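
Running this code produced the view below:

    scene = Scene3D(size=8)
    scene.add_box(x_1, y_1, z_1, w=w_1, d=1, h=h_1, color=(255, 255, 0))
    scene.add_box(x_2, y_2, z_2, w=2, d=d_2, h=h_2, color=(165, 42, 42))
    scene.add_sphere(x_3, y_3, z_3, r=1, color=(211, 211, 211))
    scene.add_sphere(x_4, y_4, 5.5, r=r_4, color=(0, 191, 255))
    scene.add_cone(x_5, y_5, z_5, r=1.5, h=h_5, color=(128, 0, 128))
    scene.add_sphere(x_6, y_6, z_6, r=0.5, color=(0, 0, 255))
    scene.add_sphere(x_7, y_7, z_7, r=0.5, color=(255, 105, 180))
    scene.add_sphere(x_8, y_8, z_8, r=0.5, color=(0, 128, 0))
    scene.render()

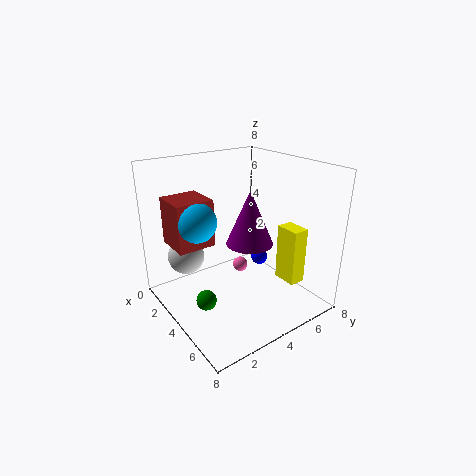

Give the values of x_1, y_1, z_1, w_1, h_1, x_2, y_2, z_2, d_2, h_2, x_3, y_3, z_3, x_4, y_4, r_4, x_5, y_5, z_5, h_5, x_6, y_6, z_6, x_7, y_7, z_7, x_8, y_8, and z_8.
x_1 = 4; y_1 = 7; z_1 = 0.5; w_1 = 1.5; h_1 = 3.5; x_2 = 2; y_2 = 0.5; z_2 = 4; d_2 = 2; h_2 = 2.5; x_3 = 2.5; y_3 = 1.5; z_3 = 3; x_4 = 4; y_4 = 1.5; r_4 = 1; x_5 = 2.5; y_5 = 6; z_5 = 2.5; h_5 = 3.5; x_6 = 3.5; y_6 = 6; z_6 = 2; x_7 = 1.5; y_7 = 6; z_7 = 0.5; x_8 = 5.5; y_8 = 1; z_8 = 2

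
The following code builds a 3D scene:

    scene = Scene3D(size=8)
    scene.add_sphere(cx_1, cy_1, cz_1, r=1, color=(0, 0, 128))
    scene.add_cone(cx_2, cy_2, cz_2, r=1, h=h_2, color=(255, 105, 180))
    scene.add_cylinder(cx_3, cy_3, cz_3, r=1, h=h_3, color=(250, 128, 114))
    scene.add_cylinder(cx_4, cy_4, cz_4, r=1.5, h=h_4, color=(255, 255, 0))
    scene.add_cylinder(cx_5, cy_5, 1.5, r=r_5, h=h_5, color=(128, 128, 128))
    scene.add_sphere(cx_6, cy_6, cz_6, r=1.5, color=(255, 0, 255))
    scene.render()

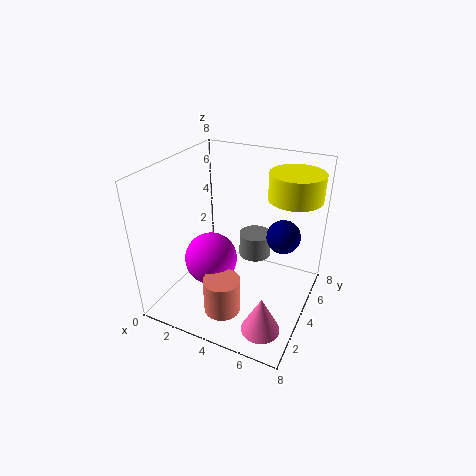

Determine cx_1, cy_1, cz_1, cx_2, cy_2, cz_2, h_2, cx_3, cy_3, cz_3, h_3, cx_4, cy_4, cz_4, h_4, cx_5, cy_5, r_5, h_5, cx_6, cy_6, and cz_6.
cx_1 = 6; cy_1 = 6; cz_1 = 3.5; cx_2 = 6.5; cy_2 = 1.5; cz_2 = 0.5; h_2 = 2; cx_3 = 4; cy_3 = 2; cz_3 = 0.5; h_3 = 2; cx_4 = 6.5; cy_4 = 6; cz_4 = 6; h_4 = 1.5; cx_5 = 4; cy_5 = 6.5; r_5 = 1; h_5 = 1.5; cx_6 = 2.5; cy_6 = 3.5; cz_6 = 2.5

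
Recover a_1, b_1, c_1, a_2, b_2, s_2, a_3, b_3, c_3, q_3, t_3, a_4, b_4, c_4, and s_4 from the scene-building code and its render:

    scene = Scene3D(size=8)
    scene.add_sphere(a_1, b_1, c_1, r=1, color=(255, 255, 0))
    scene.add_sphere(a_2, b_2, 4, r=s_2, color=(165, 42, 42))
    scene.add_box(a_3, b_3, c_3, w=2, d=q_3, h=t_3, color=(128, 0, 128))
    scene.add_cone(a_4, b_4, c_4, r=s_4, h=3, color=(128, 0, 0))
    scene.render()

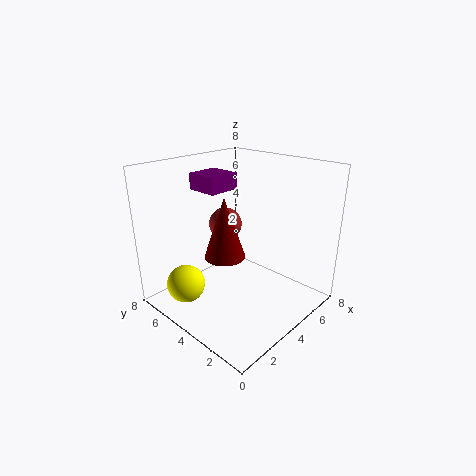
a_1 = 1, b_1 = 5, c_1 = 2, a_2 = 5, b_2 = 6, s_2 = 1, a_3 = 4, b_3 = 6, c_3 = 6, q_3 = 2, t_3 = 1, a_4 = 2, b_4 = 3, c_4 = 4, s_4 = 1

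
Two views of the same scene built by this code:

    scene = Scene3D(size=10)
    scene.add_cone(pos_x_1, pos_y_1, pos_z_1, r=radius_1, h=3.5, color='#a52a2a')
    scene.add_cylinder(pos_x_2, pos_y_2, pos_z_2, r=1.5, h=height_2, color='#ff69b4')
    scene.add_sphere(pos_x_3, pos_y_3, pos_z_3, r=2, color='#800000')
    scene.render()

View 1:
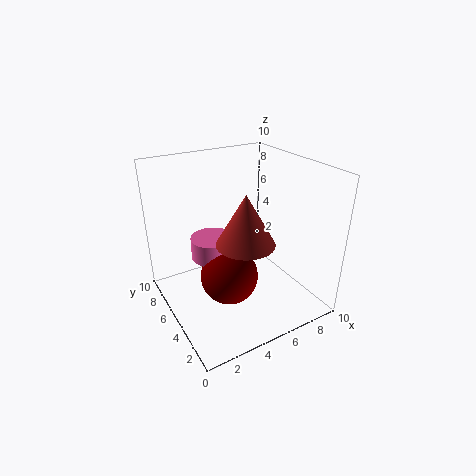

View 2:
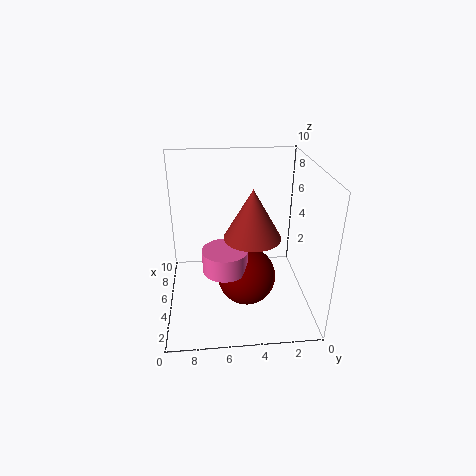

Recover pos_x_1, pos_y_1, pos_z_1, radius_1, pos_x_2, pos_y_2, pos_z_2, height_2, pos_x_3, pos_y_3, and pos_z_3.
pos_x_1 = 5, pos_y_1 = 4, pos_z_1 = 5, radius_1 = 2, pos_x_2 = 3.5, pos_y_2 = 6, pos_z_2 = 3.5, height_2 = 1.5, pos_x_3 = 4, pos_y_3 = 4.5, pos_z_3 = 2.5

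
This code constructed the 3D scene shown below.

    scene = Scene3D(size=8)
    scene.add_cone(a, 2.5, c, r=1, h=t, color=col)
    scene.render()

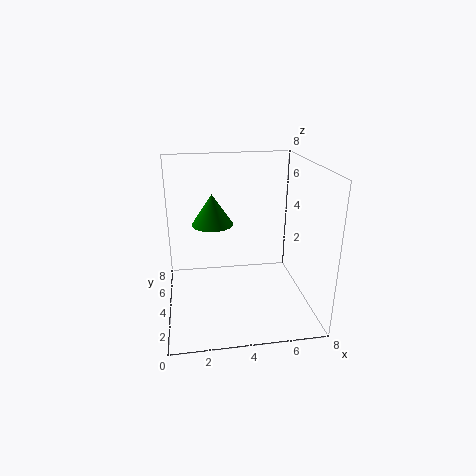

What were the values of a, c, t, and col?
a = 2.5, c = 5.5, t = 1.5, col = 'green'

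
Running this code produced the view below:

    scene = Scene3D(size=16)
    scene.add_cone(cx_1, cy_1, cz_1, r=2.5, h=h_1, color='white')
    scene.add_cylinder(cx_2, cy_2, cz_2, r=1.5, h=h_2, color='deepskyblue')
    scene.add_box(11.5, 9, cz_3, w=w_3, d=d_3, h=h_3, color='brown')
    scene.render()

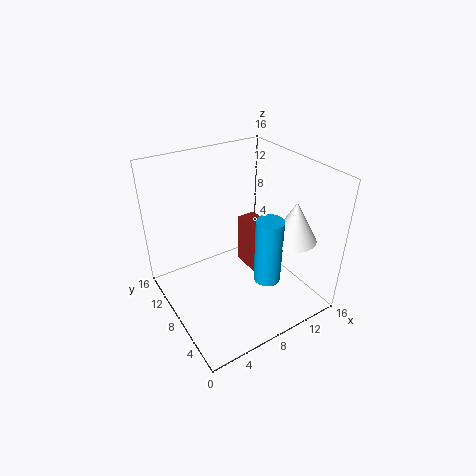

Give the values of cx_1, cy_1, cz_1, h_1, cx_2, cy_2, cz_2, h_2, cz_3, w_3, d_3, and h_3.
cx_1 = 13, cy_1 = 4.5, cz_1 = 8, h_1 = 4.5, cx_2 = 10, cy_2 = 5, cz_2 = 3.5, h_2 = 7.5, cz_3 = 0.5, w_3 = 2.5, d_3 = 4.5, h_3 = 6.5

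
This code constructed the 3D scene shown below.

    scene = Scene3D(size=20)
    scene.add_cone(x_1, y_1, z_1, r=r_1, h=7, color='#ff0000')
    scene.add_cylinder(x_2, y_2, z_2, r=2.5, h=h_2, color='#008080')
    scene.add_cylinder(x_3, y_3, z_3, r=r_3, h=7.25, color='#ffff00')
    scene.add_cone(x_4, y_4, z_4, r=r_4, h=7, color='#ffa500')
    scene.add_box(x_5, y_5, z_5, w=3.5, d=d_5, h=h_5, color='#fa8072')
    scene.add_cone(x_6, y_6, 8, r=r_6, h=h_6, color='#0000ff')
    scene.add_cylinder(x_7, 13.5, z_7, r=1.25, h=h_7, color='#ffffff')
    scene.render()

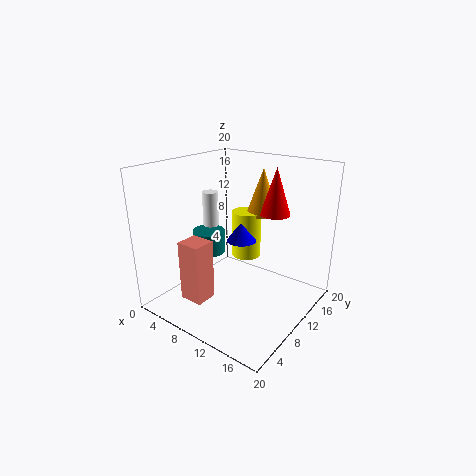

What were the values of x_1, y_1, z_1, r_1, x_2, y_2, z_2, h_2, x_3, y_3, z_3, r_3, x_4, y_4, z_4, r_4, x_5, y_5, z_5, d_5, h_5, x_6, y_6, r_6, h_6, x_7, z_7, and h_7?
x_1 = 12, y_1 = 16.5, z_1 = 12, r_1 = 2.25, x_2 = 3.25, y_2 = 11.5, z_2 = 5.5, h_2 = 3.5, x_3 = 7.75, y_3 = 15.25, z_3 = 4.75, r_3 = 2.25, x_4 = 9.5, y_4 = 17, z_4 = 11.5, r_4 = 2.5, x_5 = 4, y_5 = 4.25, z_5 = 1, d_5 = 3.25, h_5 = 8.75, x_6 = 8.25, y_6 = 13.25, r_6 = 2.25, h_6 = 3, x_7 = 2, z_7 = 8.75, h_7 = 5.75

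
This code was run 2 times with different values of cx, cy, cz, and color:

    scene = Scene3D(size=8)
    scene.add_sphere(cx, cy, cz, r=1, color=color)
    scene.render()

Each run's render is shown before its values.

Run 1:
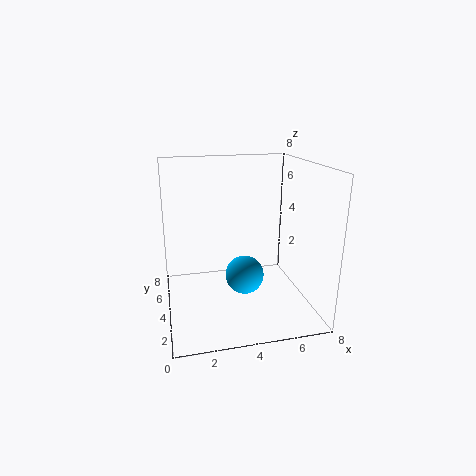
cx = 4; cy = 2.5; cz = 2.5; color = 'deepskyblue'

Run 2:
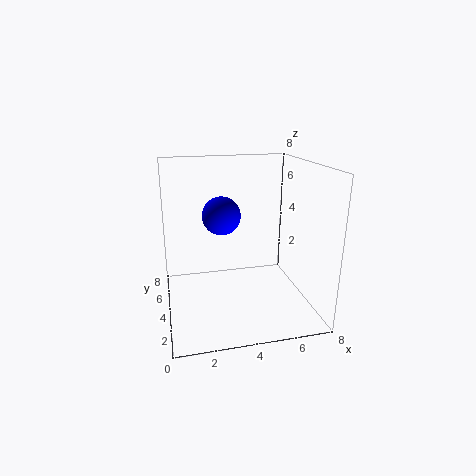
cx = 3; cy = 3.5; cz = 5.5; color = 'blue'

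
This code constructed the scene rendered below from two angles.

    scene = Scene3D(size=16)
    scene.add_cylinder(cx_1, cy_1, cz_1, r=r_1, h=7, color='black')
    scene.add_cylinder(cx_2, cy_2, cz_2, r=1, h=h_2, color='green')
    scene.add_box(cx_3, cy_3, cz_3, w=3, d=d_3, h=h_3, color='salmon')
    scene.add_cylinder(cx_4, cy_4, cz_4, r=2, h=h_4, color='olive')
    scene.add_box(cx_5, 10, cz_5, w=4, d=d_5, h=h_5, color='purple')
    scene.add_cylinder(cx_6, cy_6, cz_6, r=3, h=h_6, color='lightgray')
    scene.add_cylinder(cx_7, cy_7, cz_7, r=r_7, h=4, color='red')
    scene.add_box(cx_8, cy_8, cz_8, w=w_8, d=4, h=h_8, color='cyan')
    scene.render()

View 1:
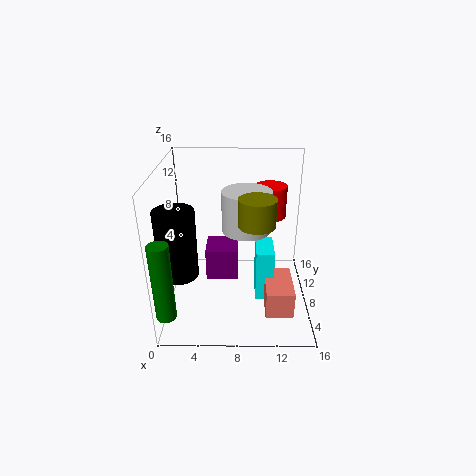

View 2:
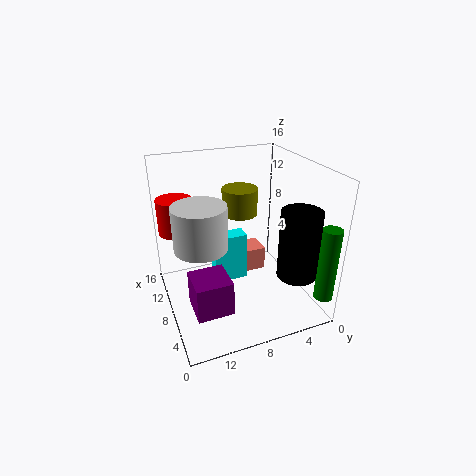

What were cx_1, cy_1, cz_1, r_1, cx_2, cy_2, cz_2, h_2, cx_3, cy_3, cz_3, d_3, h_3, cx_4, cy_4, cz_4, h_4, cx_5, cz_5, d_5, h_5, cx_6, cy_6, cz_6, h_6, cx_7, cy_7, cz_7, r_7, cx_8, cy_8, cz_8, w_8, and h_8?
cx_1 = 2
cy_1 = 4
cz_1 = 6
r_1 = 2
cx_2 = 1
cy_2 = 1
cz_2 = 3
h_2 = 8
cx_3 = 11
cy_3 = 3
cz_3 = 1
d_3 = 5
h_3 = 3
cx_4 = 10
cy_4 = 7
cz_4 = 10
h_4 = 3
cx_5 = 4
cz_5 = 1
d_5 = 4
h_5 = 4
cx_6 = 9
cy_6 = 12
cz_6 = 7
h_6 = 5
cx_7 = 12
cy_7 = 14
cz_7 = 8
r_7 = 2
cx_8 = 10
cy_8 = 6
cz_8 = 1
w_8 = 2
h_8 = 6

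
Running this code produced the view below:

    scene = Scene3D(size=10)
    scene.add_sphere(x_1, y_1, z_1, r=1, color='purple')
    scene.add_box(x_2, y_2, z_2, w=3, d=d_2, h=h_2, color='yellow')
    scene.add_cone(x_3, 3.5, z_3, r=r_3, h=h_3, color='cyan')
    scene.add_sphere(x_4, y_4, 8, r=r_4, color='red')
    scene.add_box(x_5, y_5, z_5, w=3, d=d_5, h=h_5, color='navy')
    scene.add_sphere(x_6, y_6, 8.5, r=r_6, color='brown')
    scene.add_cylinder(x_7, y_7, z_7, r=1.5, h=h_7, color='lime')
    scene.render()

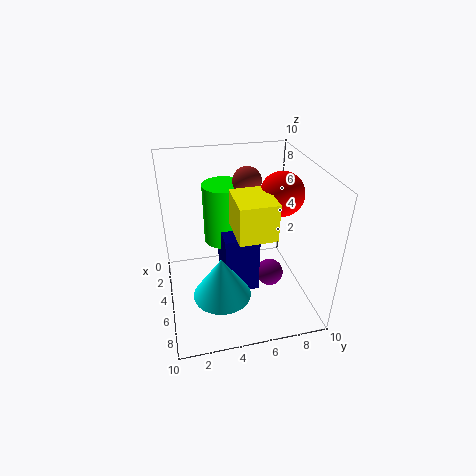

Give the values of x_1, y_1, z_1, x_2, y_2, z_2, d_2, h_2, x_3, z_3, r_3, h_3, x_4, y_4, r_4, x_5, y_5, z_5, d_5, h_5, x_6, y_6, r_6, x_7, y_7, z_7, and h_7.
x_1 = 5, y_1 = 7.5, z_1 = 1.5, x_2 = 4.5, y_2 = 4.5, z_2 = 6, d_2 = 2.5, h_2 = 2.5, x_3 = 6.5, z_3 = 1.5, r_3 = 2, h_3 = 3, x_4 = 5, y_4 = 8, r_4 = 1.5, x_5 = 2.5, y_5 = 4, z_5 = 0.5, d_5 = 2.5, h_5 = 4.5, x_6 = 3.5, y_6 = 6, r_6 = 1, x_7 = 2.5, y_7 = 4.5, z_7 = 3.5, h_7 = 4.5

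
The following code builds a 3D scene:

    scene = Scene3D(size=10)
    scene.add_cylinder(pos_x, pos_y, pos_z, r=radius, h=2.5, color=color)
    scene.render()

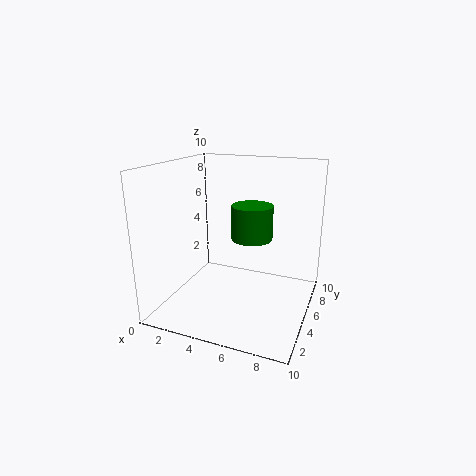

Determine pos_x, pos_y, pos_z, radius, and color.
pos_x = 5.5
pos_y = 6.5
pos_z = 4.5
radius = 1.5
color = 'green'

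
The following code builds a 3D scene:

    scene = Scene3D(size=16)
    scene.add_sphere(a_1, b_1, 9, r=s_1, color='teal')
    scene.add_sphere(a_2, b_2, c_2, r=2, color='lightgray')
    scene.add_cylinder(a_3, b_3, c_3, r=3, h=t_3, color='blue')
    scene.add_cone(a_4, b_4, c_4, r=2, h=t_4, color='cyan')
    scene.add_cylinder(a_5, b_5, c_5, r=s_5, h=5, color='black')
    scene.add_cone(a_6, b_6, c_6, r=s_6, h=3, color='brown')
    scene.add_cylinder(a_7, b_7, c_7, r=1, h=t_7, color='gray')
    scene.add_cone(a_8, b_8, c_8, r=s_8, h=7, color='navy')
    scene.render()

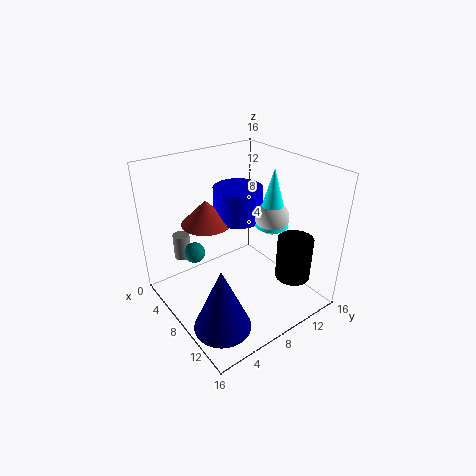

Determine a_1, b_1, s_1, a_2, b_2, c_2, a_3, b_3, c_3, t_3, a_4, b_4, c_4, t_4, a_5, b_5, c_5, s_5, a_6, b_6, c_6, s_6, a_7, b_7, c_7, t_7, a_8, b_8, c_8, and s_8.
a_1 = 9
b_1 = 2
s_1 = 1
a_2 = 8
b_2 = 13
c_2 = 9
a_3 = 4
b_3 = 11
c_3 = 8
t_3 = 4
a_4 = 8
b_4 = 13
c_4 = 8
t_4 = 7
a_5 = 12
b_5 = 13
c_5 = 3
s_5 = 2
a_6 = 3
b_6 = 7
c_6 = 8
s_6 = 3
a_7 = 2
b_7 = 4
c_7 = 4
t_7 = 3
a_8 = 12
b_8 = 3
c_8 = 1
s_8 = 3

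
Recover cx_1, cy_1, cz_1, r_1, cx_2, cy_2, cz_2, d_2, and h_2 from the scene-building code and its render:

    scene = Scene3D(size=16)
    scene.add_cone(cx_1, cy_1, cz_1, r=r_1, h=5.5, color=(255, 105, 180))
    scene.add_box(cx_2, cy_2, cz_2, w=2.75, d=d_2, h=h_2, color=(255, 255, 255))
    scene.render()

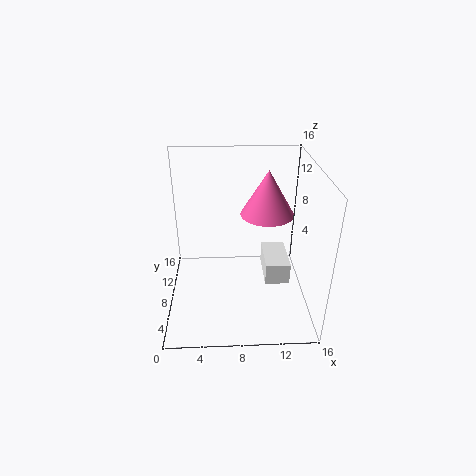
cx_1 = 11.75, cy_1 = 12.25, cz_1 = 8.75, r_1 = 3.25, cx_2 = 11, cy_2 = 6, cz_2 = 3, d_2 = 5, h_2 = 2.5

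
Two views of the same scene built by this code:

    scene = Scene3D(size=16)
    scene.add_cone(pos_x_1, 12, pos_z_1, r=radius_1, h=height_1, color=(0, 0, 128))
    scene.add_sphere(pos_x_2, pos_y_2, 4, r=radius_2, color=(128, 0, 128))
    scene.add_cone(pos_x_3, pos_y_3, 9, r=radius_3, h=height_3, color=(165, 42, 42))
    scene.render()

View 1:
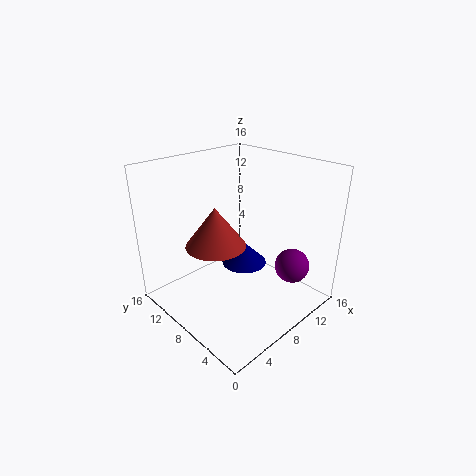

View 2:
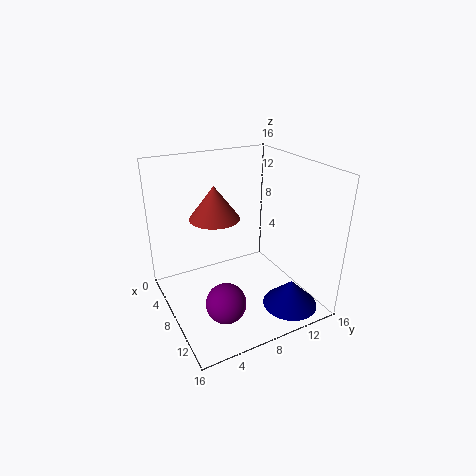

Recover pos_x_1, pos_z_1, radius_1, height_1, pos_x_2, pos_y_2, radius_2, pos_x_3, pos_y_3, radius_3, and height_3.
pos_x_1 = 13, pos_z_1 = 1, radius_1 = 3, height_1 = 3, pos_x_2 = 13, pos_y_2 = 4, radius_2 = 2, pos_x_3 = 4, pos_y_3 = 7, radius_3 = 3, height_3 = 4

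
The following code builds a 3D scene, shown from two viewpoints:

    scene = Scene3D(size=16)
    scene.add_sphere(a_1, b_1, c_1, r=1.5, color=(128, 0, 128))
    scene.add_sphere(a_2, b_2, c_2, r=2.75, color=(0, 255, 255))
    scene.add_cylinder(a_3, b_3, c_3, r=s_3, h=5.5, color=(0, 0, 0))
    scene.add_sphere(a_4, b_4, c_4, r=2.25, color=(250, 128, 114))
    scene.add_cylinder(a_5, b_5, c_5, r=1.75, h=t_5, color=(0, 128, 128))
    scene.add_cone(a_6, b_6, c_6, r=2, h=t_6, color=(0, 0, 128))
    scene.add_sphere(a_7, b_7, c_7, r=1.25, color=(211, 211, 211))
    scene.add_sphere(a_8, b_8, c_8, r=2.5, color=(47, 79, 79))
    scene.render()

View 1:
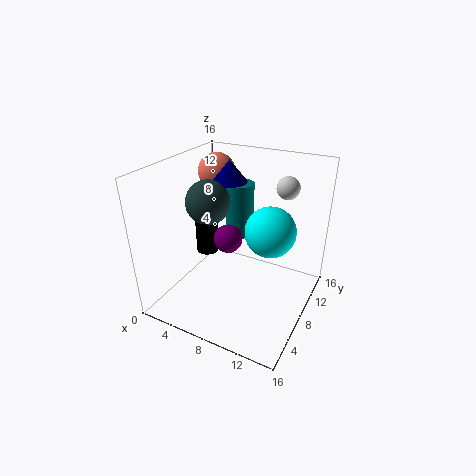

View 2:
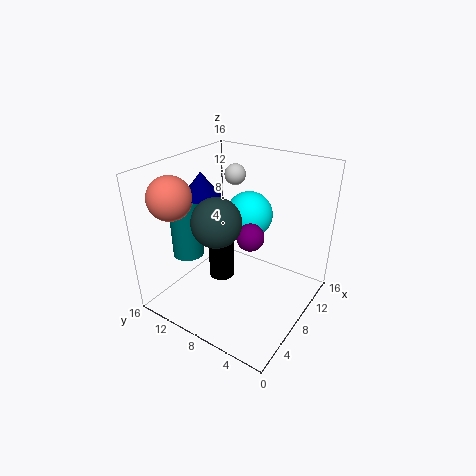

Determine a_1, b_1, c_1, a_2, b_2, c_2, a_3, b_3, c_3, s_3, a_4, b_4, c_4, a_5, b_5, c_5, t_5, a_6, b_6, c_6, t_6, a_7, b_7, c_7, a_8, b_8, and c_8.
a_1 = 7.75, b_1 = 6.25, c_1 = 8.75, a_2 = 11.5, b_2 = 8.75, c_2 = 9.25, a_3 = 4.25, b_3 = 7.5, c_3 = 5.75, s_3 = 1.25, a_4 = 2.75, b_4 = 12.5, c_4 = 13.5, a_5 = 5.5, b_5 = 13.25, c_5 = 5.5, t_5 = 6.75, a_6 = 5.5, b_6 = 10.75, c_6 = 13.25, t_6 = 2.5, a_7 = 12.25, b_7 = 11.25, c_7 = 13.5, a_8 = 4.25, b_8 = 8, c_8 = 11.5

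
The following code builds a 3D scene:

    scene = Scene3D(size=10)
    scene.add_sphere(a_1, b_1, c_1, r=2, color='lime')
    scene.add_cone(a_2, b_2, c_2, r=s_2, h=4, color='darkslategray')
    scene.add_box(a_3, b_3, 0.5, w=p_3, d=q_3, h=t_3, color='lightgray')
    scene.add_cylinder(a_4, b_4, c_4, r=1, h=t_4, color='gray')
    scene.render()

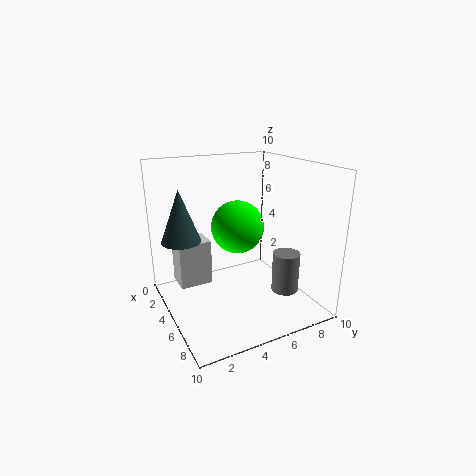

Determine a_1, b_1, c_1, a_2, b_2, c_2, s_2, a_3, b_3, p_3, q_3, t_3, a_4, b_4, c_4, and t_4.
a_1 = 3, b_1 = 6, c_1 = 5, a_2 = 1.5, b_2 = 2, c_2 = 4, s_2 = 1.5, a_3 = 0.5, b_3 = 1.5, p_3 = 2, q_3 = 2.5, t_3 = 3.5, a_4 = 6, b_4 = 8.5, c_4 = 0.5, t_4 = 3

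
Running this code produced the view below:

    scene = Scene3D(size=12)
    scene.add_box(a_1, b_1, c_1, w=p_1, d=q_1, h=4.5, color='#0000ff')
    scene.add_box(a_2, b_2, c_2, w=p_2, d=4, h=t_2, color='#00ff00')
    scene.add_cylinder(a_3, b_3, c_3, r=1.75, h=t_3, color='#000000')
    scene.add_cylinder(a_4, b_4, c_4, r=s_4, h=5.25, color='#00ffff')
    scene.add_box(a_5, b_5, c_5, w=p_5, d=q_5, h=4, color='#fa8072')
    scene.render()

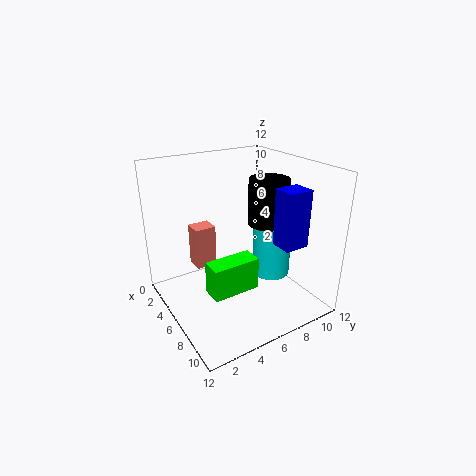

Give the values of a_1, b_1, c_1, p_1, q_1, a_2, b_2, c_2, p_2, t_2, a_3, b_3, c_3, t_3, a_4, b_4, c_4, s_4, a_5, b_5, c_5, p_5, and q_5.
a_1 = 8.75, b_1 = 7.5, c_1 = 6.25, p_1 = 1.75, q_1 = 2, a_2 = 6.25, b_2 = 2.75, c_2 = 2, p_2 = 1.75, t_2 = 2.75, a_3 = 5.75, b_3 = 9.25, c_3 = 6.5, t_3 = 4, a_4 = 5.5, b_4 = 10, c_4 = 1.25, s_4 = 1.75, a_5 = 0.25, b_5 = 4, c_5 = 1.5, p_5 = 1.75, q_5 = 2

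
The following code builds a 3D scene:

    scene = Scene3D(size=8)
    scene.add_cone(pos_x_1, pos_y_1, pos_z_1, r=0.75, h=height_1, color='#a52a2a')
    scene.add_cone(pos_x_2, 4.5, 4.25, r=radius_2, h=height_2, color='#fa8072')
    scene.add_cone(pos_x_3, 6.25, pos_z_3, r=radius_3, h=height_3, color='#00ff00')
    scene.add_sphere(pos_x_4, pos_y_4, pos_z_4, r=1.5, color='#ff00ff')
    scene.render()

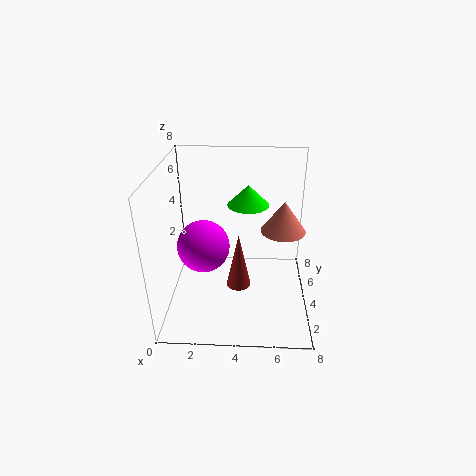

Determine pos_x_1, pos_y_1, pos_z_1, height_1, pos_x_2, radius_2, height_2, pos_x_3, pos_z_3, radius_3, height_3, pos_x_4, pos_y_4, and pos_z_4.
pos_x_1 = 4
pos_y_1 = 4.75
pos_z_1 = 0.25
height_1 = 3.5
pos_x_2 = 6.5
radius_2 = 1.25
height_2 = 1.75
pos_x_3 = 4.5
pos_z_3 = 5
radius_3 = 1.25
height_3 = 1.25
pos_x_4 = 2
pos_y_4 = 4.25
pos_z_4 = 3.25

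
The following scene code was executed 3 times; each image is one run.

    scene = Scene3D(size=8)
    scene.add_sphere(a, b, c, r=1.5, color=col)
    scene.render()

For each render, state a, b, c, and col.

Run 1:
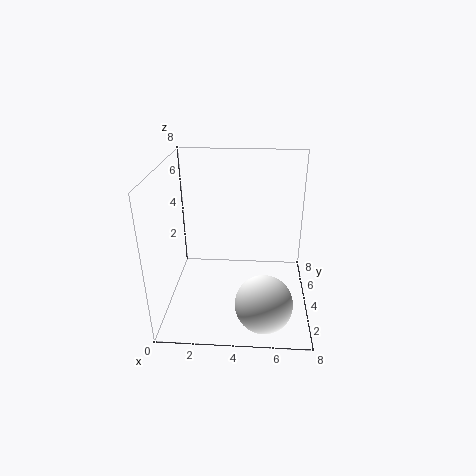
a = 5.5, b = 1.5, c = 1.5, col = 'white'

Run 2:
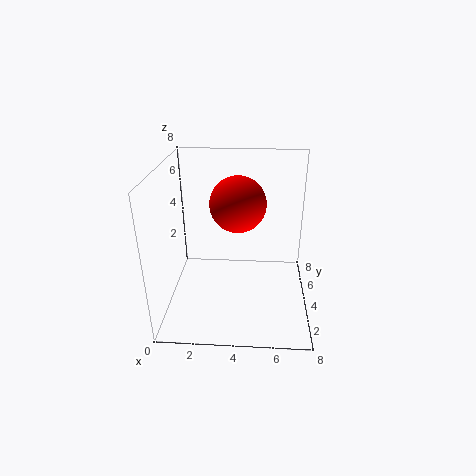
a = 4, b = 4, c = 6, col = 'red'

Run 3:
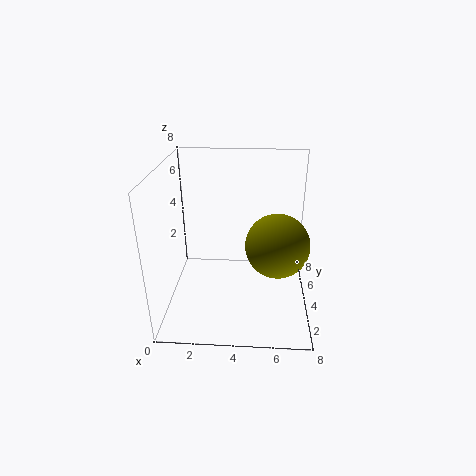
a = 6, b = 1.5, c = 5, col = 'olive'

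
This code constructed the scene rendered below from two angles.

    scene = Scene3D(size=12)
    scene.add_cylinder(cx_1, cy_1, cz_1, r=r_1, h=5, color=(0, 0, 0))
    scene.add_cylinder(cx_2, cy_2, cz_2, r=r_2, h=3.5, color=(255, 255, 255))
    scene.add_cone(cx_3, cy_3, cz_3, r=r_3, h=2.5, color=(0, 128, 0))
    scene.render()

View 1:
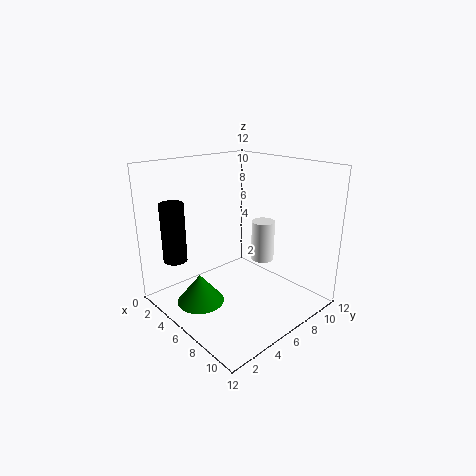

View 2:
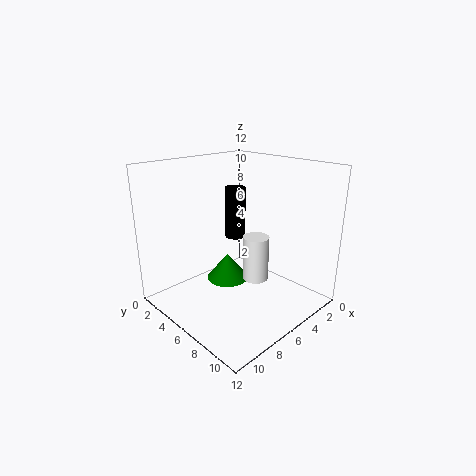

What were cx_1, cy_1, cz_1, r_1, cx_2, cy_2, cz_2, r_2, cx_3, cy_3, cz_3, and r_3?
cx_1 = 2.5, cy_1 = 2, cz_1 = 4, r_1 = 1, cx_2 = 6.5, cy_2 = 8.5, cz_2 = 3.5, r_2 = 1, cx_3 = 4.5, cy_3 = 3, cz_3 = 0.5, r_3 = 2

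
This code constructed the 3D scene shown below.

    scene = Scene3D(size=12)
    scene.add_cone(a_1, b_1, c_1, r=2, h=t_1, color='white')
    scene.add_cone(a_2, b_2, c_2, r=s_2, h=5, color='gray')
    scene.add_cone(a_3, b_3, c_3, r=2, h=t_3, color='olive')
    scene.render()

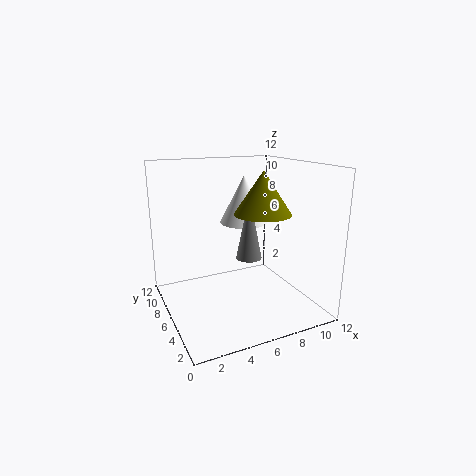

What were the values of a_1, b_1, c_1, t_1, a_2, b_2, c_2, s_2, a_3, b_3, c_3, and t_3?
a_1 = 7
b_1 = 7
c_1 = 7
t_1 = 4
a_2 = 6
b_2 = 4
c_2 = 5
s_2 = 1
a_3 = 6
b_3 = 2
c_3 = 9
t_3 = 3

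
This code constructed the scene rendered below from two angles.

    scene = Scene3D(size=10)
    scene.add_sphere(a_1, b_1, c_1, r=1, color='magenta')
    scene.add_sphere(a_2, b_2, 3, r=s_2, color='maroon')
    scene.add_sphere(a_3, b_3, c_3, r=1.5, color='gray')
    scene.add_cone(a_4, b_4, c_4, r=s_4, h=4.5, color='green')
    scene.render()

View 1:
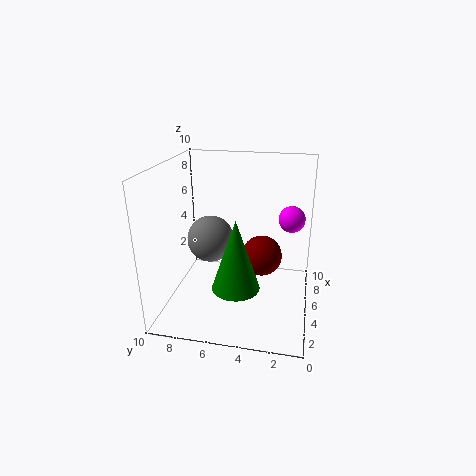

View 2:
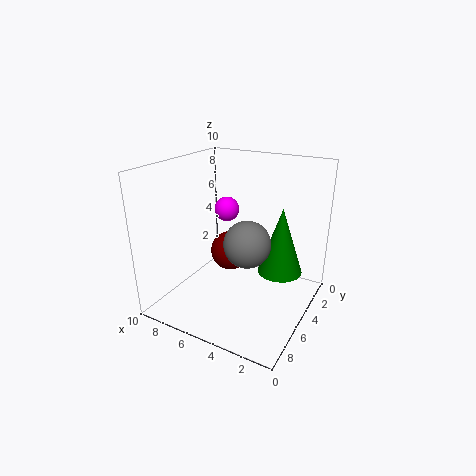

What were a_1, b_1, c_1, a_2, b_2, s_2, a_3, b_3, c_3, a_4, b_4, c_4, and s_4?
a_1 = 8; b_1 = 1.5; c_1 = 5.5; a_2 = 6.5; b_2 = 3.5; s_2 = 1.5; a_3 = 3.5; b_3 = 6.5; c_3 = 5.5; a_4 = 2; b_4 = 4.5; c_4 = 3; s_4 = 1.5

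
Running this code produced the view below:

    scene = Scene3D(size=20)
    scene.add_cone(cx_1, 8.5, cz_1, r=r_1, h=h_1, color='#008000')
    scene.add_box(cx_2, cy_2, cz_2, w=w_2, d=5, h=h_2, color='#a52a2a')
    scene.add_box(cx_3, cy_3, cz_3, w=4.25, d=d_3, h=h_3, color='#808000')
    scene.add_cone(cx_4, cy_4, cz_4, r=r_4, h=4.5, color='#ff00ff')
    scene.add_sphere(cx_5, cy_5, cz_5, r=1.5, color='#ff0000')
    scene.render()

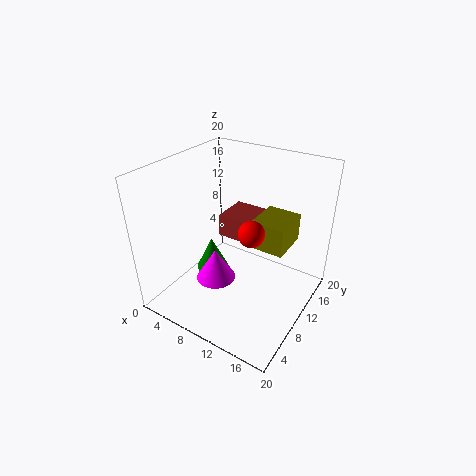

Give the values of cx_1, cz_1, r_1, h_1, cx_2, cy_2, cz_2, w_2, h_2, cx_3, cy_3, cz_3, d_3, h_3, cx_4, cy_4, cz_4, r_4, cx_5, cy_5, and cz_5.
cx_1 = 6.5; cz_1 = 4.75; r_1 = 2.25; h_1 = 4.75; cx_2 = 7.75; cy_2 = 8.75; cz_2 = 10.5; w_2 = 6.75; h_2 = 3; cx_3 = 13.75; cy_3 = 6.75; cz_3 = 11.75; d_3 = 5; h_3 = 3.5; cx_4 = 8; cy_4 = 7.25; cz_4 = 4.25; r_4 = 2.75; cx_5 = 15.25; cy_5 = 4.5; cz_5 = 15.25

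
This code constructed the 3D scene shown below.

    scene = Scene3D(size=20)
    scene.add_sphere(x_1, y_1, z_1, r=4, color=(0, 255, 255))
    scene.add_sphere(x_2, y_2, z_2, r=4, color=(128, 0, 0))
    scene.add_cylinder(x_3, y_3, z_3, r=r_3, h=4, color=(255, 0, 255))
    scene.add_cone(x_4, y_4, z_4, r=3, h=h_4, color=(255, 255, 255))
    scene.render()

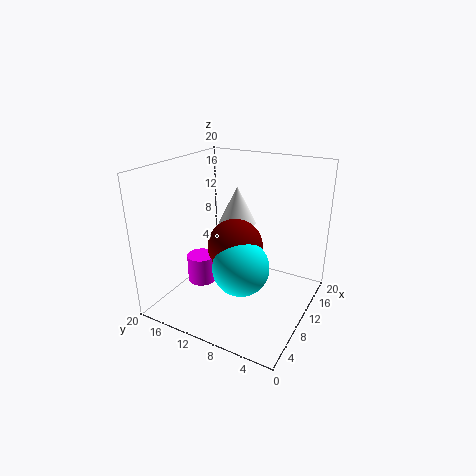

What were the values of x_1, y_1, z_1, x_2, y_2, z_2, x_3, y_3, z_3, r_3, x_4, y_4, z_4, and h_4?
x_1 = 9; y_1 = 9; z_1 = 6; x_2 = 11; y_2 = 11; z_2 = 8; x_3 = 8; y_3 = 15; z_3 = 3; r_3 = 2; x_4 = 17; y_4 = 14; z_4 = 9; h_4 = 6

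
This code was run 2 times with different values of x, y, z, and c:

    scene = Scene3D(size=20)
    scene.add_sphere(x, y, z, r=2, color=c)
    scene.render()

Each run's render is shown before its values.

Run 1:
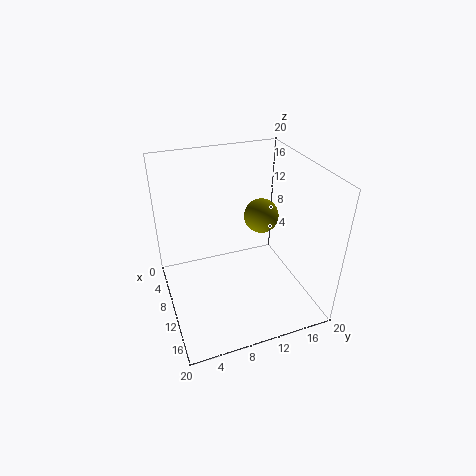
x = 15, y = 11, z = 16, c = 'olive'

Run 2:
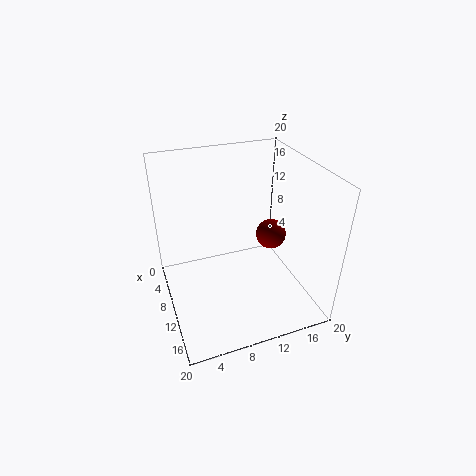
x = 12, y = 14, z = 11, c = 'maroon'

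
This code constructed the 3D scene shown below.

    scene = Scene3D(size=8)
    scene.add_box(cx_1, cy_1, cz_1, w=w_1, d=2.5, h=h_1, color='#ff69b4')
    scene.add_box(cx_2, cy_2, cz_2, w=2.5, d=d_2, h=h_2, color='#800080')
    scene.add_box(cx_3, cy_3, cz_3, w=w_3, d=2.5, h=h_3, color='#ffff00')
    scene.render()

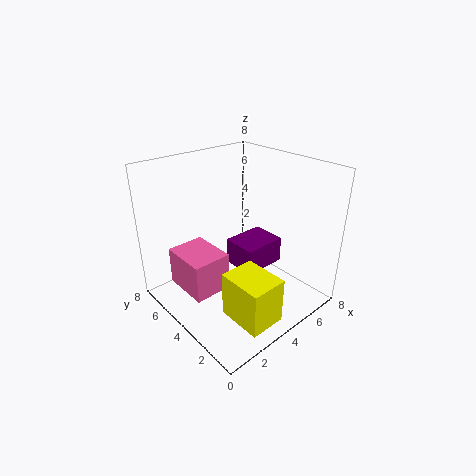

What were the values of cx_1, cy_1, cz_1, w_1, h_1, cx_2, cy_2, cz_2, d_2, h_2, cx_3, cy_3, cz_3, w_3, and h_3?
cx_1 = 0.5, cy_1 = 3, cz_1 = 2, w_1 = 2, h_1 = 2, cx_2 = 4, cy_2 = 3, cz_2 = 2, d_2 = 2, h_2 = 1.5, cx_3 = 2, cy_3 = 0.5, cz_3 = 0.5, w_3 = 2, h_3 = 2.5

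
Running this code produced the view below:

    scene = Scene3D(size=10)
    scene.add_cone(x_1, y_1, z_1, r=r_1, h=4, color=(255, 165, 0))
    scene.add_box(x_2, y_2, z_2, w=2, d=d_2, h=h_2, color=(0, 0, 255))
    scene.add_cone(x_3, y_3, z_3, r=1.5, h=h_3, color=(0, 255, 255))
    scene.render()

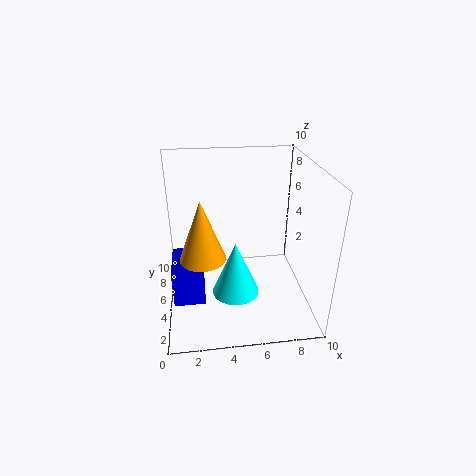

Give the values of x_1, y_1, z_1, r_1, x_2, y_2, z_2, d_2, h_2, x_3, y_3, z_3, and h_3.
x_1 = 2.5, y_1 = 3.5, z_1 = 4.5, r_1 = 1.5, x_2 = 0.5, y_2 = 2, z_2 = 2, d_2 = 3, h_2 = 2.5, x_3 = 4.5, y_3 = 2.5, z_3 = 2.5, h_3 = 3.5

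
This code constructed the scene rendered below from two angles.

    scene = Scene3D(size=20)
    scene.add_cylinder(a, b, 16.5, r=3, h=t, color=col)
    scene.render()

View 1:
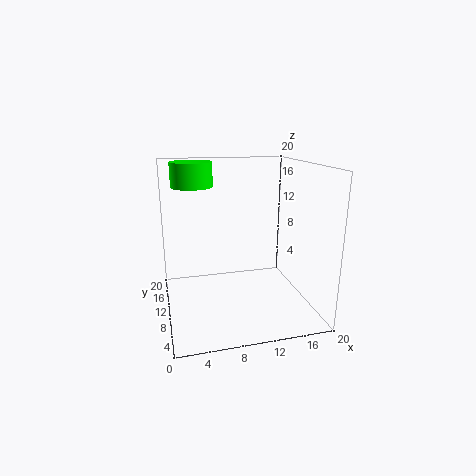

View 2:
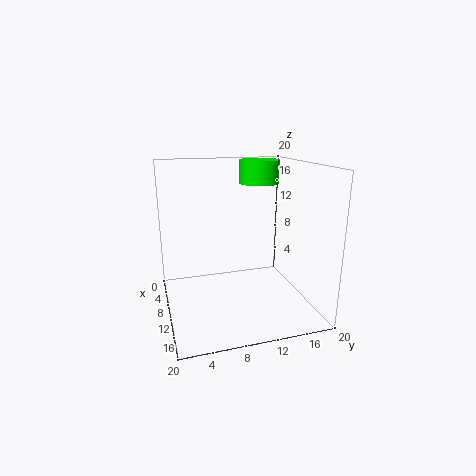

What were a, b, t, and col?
a = 4.5
b = 15
t = 3.5
col = 'lime'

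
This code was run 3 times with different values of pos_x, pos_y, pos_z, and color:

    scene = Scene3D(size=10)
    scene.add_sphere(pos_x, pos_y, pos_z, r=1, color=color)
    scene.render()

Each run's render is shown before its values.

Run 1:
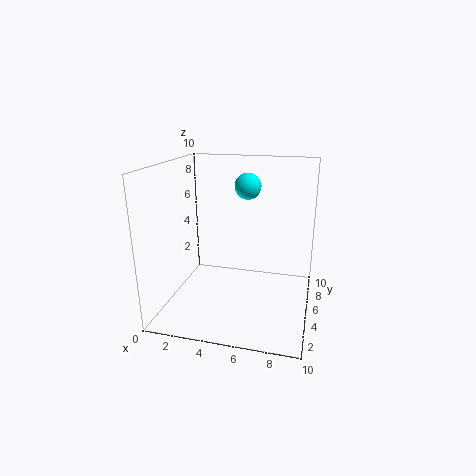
pos_x = 5
pos_y = 8
pos_z = 8
color = 'cyan'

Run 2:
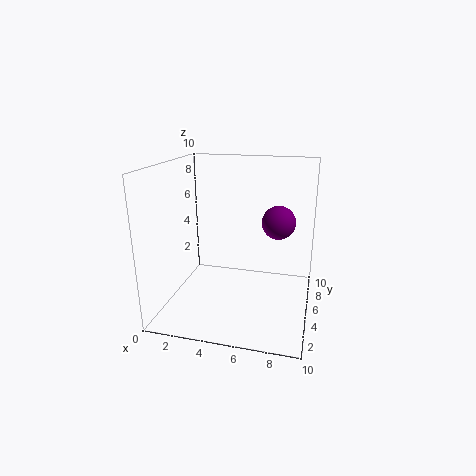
pos_x = 8
pos_y = 3
pos_z = 7
color = 'purple'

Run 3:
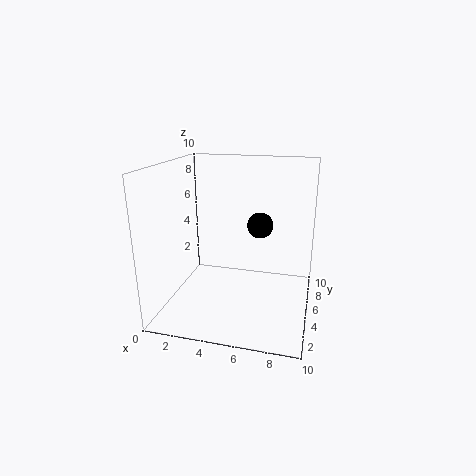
pos_x = 6
pos_y = 8
pos_z = 5
color = 'black'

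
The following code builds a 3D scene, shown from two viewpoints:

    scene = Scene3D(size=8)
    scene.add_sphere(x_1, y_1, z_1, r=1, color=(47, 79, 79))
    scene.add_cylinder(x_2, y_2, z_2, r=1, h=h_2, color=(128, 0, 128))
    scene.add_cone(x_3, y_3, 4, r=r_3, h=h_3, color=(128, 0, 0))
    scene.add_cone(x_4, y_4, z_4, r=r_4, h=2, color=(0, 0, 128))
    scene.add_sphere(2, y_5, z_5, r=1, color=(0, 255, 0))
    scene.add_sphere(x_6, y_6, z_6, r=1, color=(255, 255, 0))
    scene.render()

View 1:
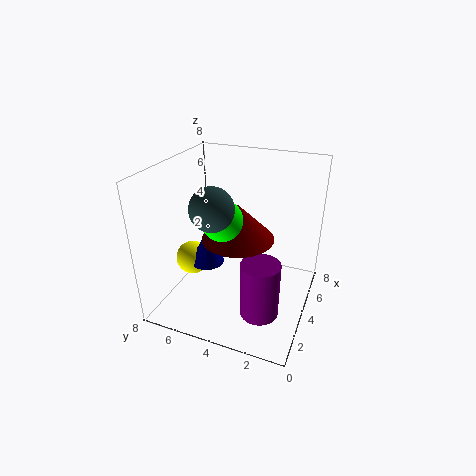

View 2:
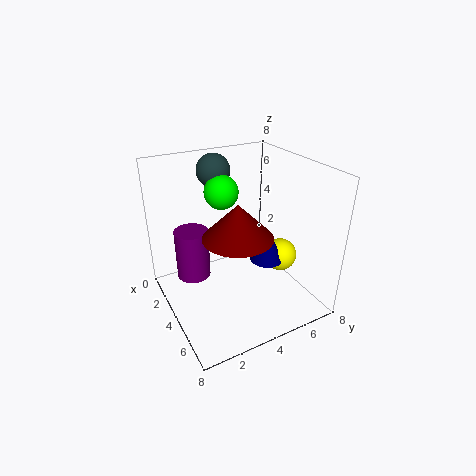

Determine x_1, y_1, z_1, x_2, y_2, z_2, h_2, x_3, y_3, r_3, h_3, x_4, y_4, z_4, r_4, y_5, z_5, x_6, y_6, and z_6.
x_1 = 1, y_1 = 4, z_1 = 7, x_2 = 2, y_2 = 2, z_2 = 1, h_2 = 3, x_3 = 4, y_3 = 4, r_3 = 2, h_3 = 2, x_4 = 4, y_4 = 6, z_4 = 2, r_4 = 1, y_5 = 4, z_5 = 6, x_6 = 4, y_6 = 7, z_6 = 2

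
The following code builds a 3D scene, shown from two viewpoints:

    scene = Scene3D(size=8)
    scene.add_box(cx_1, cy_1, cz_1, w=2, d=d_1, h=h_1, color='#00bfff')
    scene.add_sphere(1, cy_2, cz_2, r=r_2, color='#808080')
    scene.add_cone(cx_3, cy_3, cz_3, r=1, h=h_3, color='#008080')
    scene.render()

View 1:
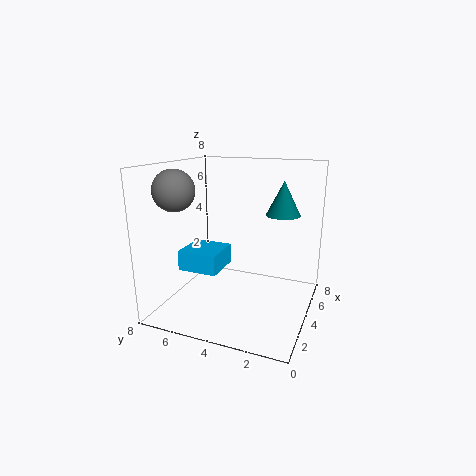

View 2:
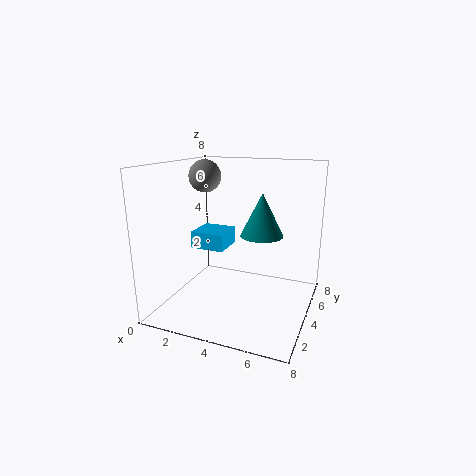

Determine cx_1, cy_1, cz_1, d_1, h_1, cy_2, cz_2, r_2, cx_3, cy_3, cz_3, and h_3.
cx_1 = 1; cy_1 = 4; cz_1 = 3; d_1 = 2; h_1 = 1; cy_2 = 6; cz_2 = 7; r_2 = 1; cx_3 = 6; cy_3 = 2; cz_3 = 5; h_3 = 2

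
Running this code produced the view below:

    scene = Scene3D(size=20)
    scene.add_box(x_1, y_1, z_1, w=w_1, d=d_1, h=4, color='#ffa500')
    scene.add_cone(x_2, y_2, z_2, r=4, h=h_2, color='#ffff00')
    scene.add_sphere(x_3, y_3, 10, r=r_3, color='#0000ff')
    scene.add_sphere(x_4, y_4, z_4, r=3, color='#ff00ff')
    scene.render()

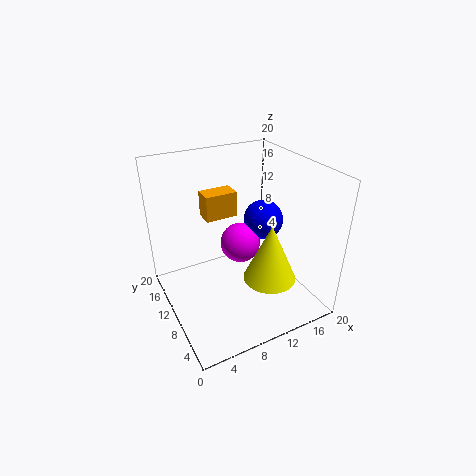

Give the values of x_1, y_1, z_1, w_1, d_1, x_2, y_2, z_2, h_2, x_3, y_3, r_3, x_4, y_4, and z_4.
x_1 = 8
y_1 = 16
z_1 = 10
w_1 = 5
d_1 = 3
x_2 = 15
y_2 = 9
z_2 = 2
h_2 = 9
x_3 = 16
y_3 = 13
r_3 = 3
x_4 = 12
y_4 = 13
z_4 = 7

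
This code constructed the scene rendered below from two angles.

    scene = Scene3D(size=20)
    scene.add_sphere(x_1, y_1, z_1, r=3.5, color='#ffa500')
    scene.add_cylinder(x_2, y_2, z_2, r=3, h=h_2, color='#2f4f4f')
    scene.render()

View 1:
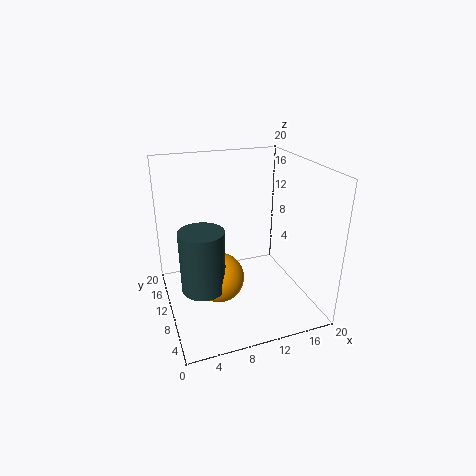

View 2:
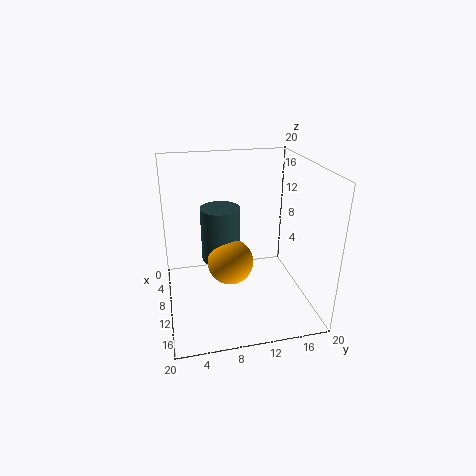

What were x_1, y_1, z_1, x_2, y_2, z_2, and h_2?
x_1 = 7; y_1 = 9.5; z_1 = 4.5; x_2 = 4.5; y_2 = 8.5; z_2 = 4; h_2 = 8.5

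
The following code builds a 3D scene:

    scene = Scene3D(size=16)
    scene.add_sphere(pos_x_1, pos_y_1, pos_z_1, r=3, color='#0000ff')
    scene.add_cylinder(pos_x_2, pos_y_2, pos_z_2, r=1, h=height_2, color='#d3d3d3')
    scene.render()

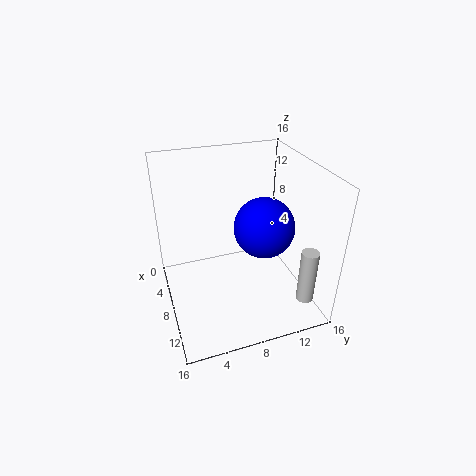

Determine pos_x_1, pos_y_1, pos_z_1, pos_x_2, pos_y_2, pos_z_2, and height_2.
pos_x_1 = 11.5
pos_y_1 = 9.5
pos_z_1 = 11
pos_x_2 = 12
pos_y_2 = 15
pos_z_2 = 0.5
height_2 = 6.5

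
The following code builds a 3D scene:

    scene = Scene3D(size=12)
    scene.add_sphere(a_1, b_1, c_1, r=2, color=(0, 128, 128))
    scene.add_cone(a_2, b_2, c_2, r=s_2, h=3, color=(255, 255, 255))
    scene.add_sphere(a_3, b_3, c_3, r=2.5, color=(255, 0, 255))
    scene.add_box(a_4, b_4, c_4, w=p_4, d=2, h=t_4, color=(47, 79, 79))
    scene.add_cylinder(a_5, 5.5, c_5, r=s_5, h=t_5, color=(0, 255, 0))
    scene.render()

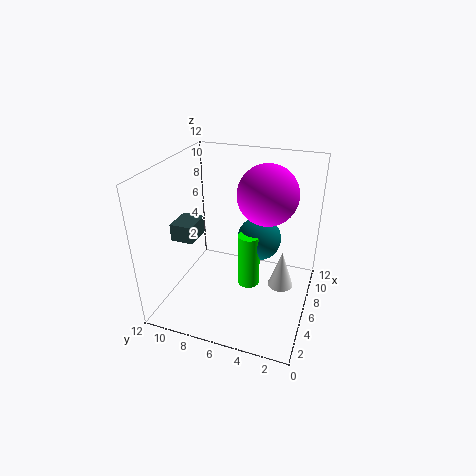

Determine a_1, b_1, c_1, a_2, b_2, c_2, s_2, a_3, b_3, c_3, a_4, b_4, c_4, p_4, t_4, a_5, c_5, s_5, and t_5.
a_1 = 9
b_1 = 5
c_1 = 4.5
a_2 = 5
b_2 = 2
c_2 = 3
s_2 = 1
a_3 = 7.5
b_3 = 4
c_3 = 9.5
a_4 = 4.5
b_4 = 9.5
c_4 = 5.5
p_4 = 2.5
t_4 = 1.5
a_5 = 7.5
c_5 = 0.5
s_5 = 1
t_5 = 5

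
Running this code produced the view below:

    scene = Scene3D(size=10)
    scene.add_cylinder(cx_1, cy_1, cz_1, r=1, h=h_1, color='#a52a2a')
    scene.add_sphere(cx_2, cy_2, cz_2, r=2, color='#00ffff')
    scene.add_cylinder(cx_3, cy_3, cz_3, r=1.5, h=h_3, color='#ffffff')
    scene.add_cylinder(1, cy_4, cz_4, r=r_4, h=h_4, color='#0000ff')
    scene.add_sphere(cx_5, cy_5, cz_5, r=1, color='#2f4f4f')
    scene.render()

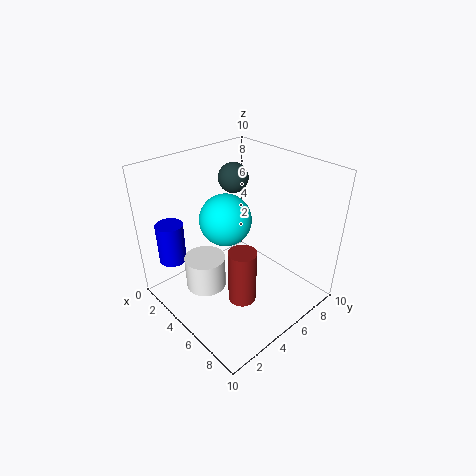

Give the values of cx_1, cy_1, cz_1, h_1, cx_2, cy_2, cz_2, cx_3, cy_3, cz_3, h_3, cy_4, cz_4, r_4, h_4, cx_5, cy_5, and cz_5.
cx_1 = 6; cy_1 = 4.5; cz_1 = 0.5; h_1 = 4; cx_2 = 2.5; cy_2 = 6; cz_2 = 5; cx_3 = 3; cy_3 = 3.5; cz_3 = 0.5; h_3 = 2.5; cy_4 = 2; cz_4 = 2.5; r_4 = 1; h_4 = 3; cx_5 = 4; cy_5 = 5.5; cz_5 = 9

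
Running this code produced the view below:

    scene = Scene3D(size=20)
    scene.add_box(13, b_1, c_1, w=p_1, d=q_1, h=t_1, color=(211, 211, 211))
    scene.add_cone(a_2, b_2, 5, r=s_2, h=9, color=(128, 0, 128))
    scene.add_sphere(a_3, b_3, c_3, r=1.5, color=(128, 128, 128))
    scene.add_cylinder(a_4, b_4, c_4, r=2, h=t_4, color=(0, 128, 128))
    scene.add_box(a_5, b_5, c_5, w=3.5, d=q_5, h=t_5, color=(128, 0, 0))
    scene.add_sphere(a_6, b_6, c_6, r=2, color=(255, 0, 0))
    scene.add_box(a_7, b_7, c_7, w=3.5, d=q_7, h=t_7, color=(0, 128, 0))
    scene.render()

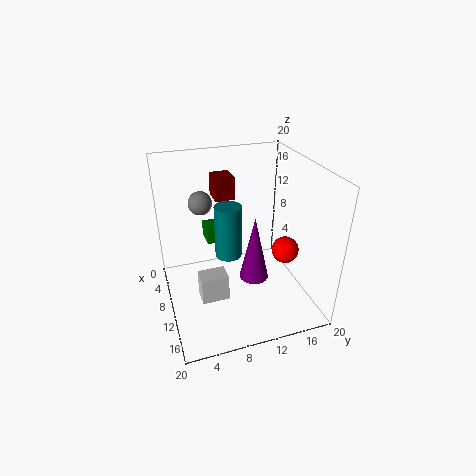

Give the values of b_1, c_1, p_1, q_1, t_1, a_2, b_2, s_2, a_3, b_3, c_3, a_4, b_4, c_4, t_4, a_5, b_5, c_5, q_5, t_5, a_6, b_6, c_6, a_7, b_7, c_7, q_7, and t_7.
b_1 = 3.5, c_1 = 4.5, p_1 = 2.5, q_1 = 3.5, t_1 = 3.5, a_2 = 12.5, b_2 = 11.5, s_2 = 2, a_3 = 10, b_3 = 5, c_3 = 16, a_4 = 7, b_4 = 9.5, c_4 = 5.5, t_4 = 8, a_5 = 0.5, b_5 = 8.5, c_5 = 13, q_5 = 3, t_5 = 3.5, a_6 = 10, b_6 = 17.5, c_6 = 6.5, a_7 = 0.5, b_7 = 7, c_7 = 6, q_7 = 4, t_7 = 2.5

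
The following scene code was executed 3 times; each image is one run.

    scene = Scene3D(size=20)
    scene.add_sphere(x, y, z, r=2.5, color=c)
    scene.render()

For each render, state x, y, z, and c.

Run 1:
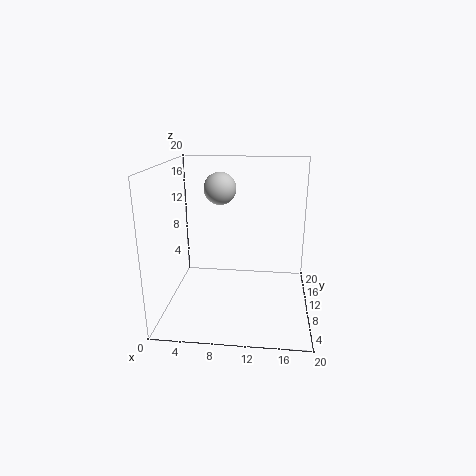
x = 6.5, y = 16.5, z = 15.5, c = 'lightgray'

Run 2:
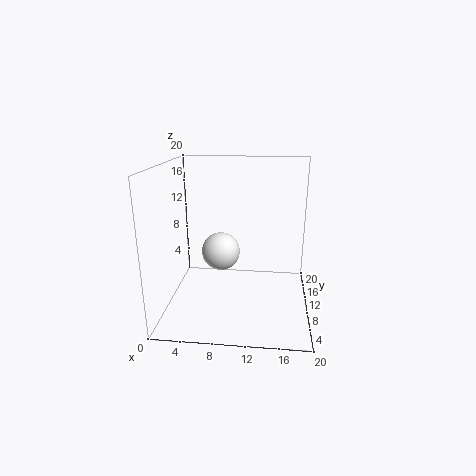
x = 8, y = 7.5, z = 9, c = 'white'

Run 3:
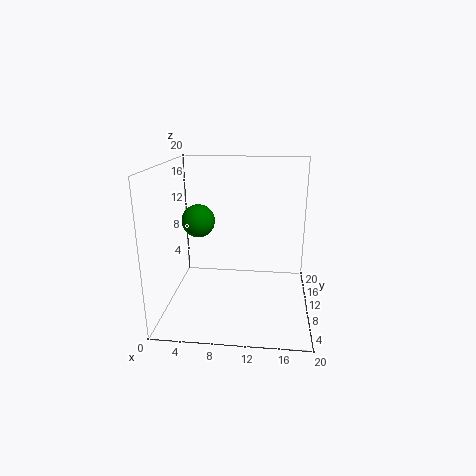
x = 3.5, y = 14, z = 11, c = 'green'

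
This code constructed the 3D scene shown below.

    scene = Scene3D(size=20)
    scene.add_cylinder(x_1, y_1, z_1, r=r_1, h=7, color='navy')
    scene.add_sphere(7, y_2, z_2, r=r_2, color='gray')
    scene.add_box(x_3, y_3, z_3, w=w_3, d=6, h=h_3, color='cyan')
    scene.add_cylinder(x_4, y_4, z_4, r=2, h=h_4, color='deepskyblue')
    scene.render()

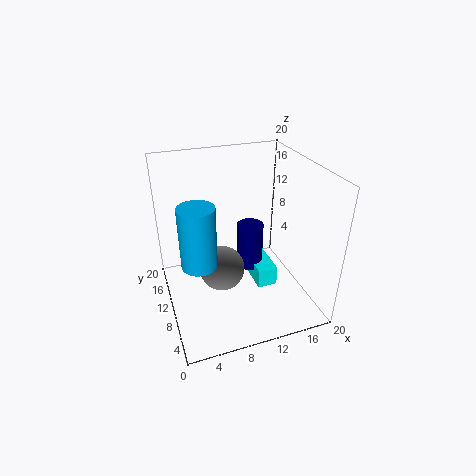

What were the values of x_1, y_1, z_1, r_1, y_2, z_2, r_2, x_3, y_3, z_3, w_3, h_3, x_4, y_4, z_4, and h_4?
x_1 = 13; y_1 = 13; z_1 = 3; r_1 = 2; y_2 = 8; z_2 = 7; r_2 = 3; x_3 = 13; y_3 = 9; z_3 = 1; w_3 = 3; h_3 = 3; x_4 = 3; y_4 = 3; z_4 = 12; h_4 = 7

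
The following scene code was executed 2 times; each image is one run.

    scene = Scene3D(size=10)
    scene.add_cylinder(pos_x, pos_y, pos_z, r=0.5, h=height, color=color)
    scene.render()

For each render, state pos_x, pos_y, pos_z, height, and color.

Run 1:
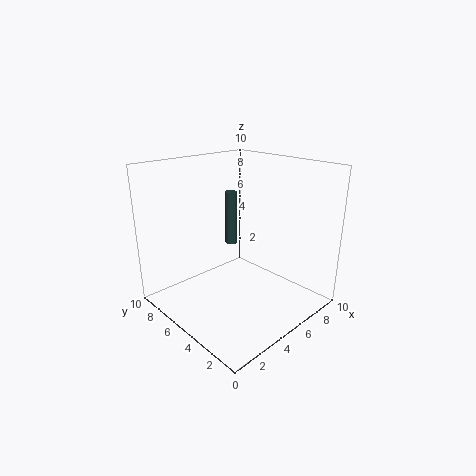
pos_x = 8
pos_y = 9
pos_z = 2.5
height = 4.5
color = 'darkslategray'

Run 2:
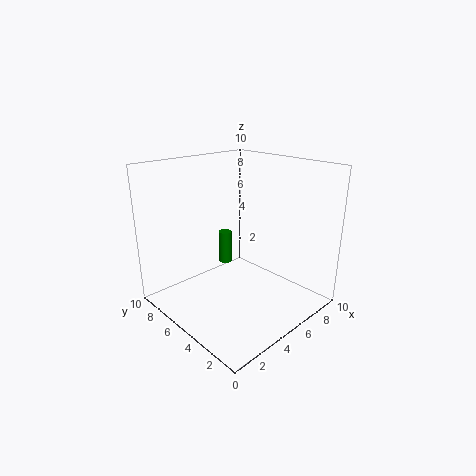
pos_x = 6
pos_y = 7.5
pos_z = 2
height = 2.5
color = 'green'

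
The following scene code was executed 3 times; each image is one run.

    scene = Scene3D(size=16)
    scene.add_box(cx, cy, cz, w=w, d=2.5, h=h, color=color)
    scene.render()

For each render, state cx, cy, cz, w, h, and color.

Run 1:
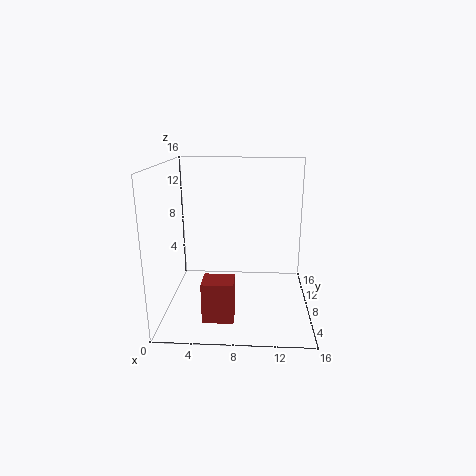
cx = 5, cy = 0.5, cz = 2, w = 3, h = 4, color = 'brown'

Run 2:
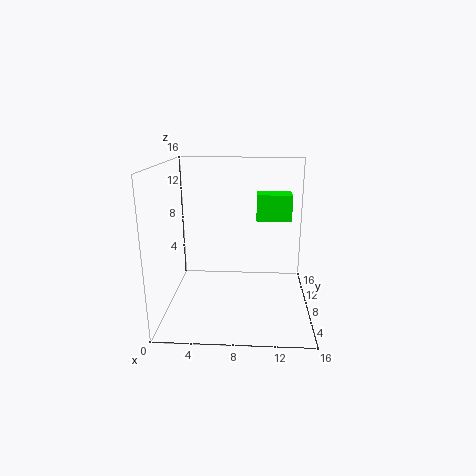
cx = 10, cy = 9.5, cz = 9.5, w = 4, h = 3, color = 'lime'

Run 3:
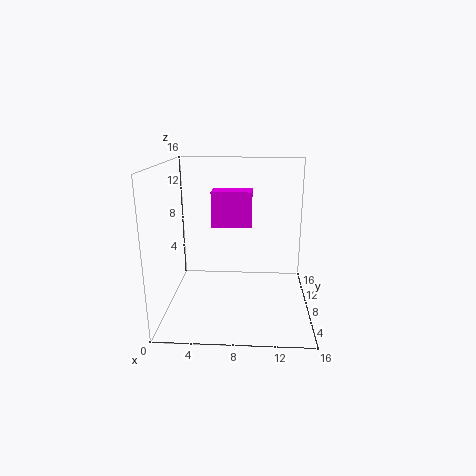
cx = 5, cy = 8.5, cz = 9, w = 4.5, h = 4, color = 'magenta'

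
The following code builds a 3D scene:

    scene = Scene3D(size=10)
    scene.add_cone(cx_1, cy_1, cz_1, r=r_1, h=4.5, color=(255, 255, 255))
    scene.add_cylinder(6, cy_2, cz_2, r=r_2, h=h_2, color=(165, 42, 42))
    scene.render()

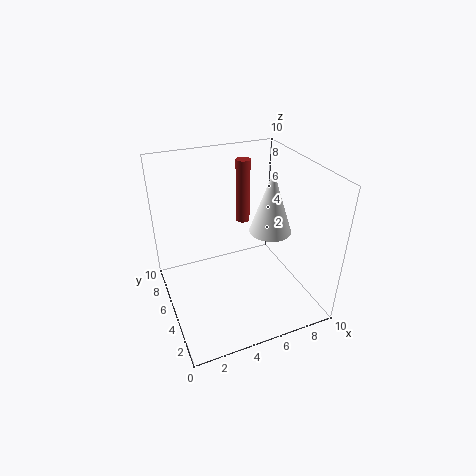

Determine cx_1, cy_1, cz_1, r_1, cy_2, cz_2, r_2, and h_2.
cx_1 = 7.5, cy_1 = 5, cz_1 = 5, r_1 = 1.5, cy_2 = 6.5, cz_2 = 5.5, r_2 = 0.5, h_2 = 4.5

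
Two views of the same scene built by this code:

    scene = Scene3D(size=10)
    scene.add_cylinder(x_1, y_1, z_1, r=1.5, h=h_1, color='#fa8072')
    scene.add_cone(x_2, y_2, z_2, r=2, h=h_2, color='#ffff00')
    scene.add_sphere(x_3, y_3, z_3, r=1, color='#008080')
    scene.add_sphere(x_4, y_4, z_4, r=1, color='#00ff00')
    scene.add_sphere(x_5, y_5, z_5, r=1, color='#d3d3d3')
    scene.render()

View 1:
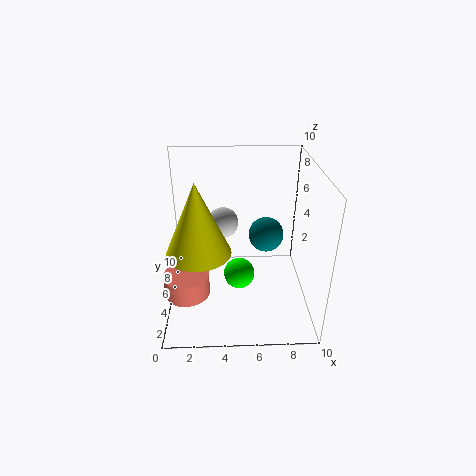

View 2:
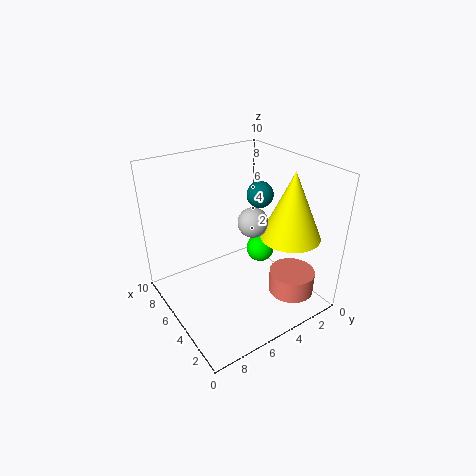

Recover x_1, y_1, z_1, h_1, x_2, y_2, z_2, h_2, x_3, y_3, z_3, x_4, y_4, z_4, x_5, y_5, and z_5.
x_1 = 1.5, y_1 = 3, z_1 = 2, h_1 = 1.5, x_2 = 2.5, y_2 = 2.5, z_2 = 5.5, h_2 = 4.5, x_3 = 6.5, y_3 = 2, z_3 = 7, x_4 = 5, y_4 = 3, z_4 = 3.5, x_5 = 4, y_5 = 4.5, z_5 = 6.5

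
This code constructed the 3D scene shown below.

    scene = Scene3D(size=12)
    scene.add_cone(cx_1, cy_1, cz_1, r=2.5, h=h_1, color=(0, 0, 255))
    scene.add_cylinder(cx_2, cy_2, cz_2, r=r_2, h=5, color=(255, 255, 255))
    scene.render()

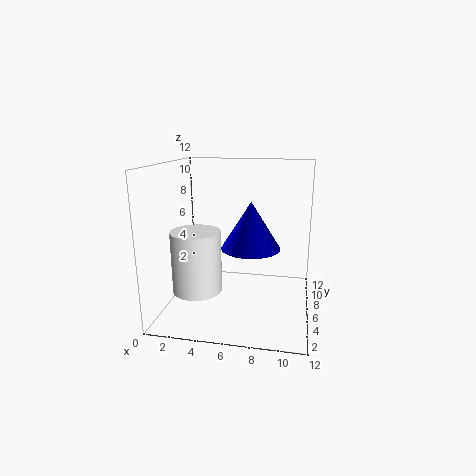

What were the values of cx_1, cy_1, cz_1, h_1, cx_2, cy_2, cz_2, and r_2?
cx_1 = 7; cy_1 = 6.5; cz_1 = 5; h_1 = 4; cx_2 = 3; cy_2 = 4; cz_2 = 2; r_2 = 2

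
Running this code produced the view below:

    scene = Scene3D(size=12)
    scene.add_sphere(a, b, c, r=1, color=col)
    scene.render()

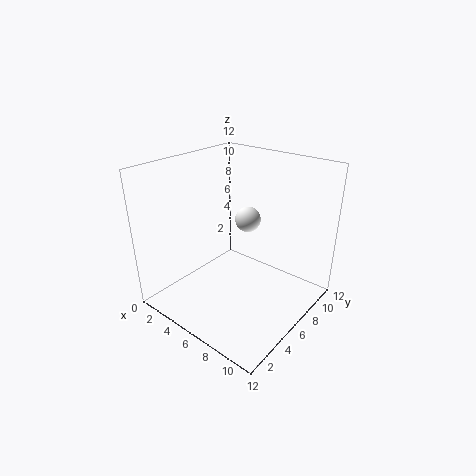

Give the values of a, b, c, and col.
a = 7, b = 6, c = 8, col = 'white'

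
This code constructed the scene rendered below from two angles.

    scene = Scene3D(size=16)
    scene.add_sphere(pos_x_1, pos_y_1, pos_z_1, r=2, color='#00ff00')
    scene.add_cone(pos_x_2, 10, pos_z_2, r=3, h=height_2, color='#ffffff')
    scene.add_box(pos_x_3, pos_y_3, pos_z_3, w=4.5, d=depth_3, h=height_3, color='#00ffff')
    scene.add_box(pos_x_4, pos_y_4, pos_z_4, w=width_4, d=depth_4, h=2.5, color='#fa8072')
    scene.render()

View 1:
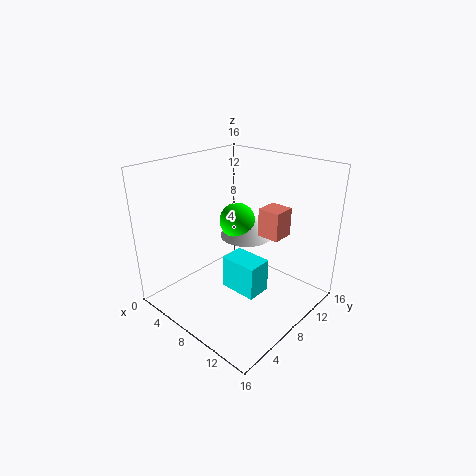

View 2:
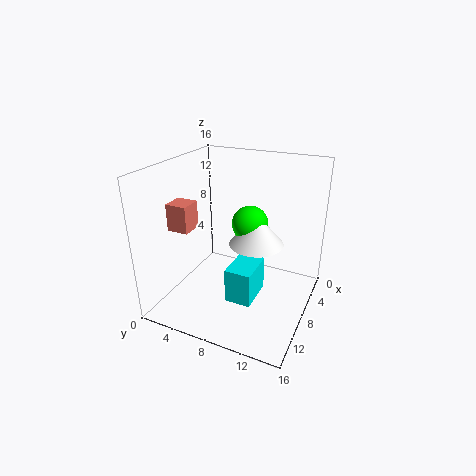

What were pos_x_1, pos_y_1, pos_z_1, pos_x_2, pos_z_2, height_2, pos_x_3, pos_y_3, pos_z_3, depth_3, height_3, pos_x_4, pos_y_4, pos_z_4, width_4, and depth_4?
pos_x_1 = 7; pos_y_1 = 9; pos_z_1 = 9.5; pos_x_2 = 7.5; pos_z_2 = 7.5; height_2 = 3.5; pos_x_3 = 6; pos_y_3 = 7.5; pos_z_3 = 1; depth_3 = 3; height_3 = 4; pos_x_4 = 13.5; pos_y_4 = 4.5; pos_z_4 = 11.5; width_4 = 2; depth_4 = 2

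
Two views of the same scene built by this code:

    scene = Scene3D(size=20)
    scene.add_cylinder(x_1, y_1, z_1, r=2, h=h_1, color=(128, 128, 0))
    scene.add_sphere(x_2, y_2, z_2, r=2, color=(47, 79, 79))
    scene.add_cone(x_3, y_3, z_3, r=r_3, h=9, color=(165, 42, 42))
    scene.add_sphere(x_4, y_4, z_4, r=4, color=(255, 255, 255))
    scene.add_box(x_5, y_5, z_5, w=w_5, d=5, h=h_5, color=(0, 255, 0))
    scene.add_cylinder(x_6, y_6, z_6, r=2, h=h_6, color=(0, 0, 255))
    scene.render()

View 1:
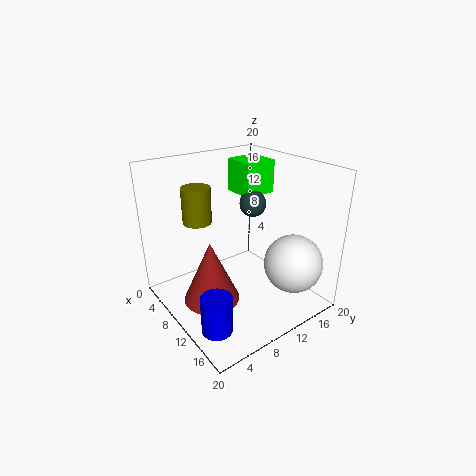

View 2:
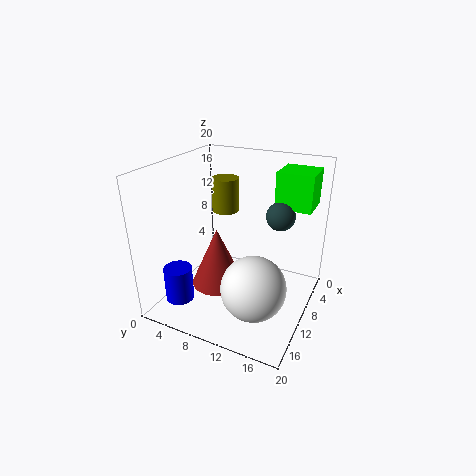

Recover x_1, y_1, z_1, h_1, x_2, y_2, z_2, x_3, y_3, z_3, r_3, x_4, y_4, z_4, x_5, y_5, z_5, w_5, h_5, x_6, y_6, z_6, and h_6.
x_1 = 6; y_1 = 6; z_1 = 12; h_1 = 5; x_2 = 7; y_2 = 15; z_2 = 13; x_3 = 9; y_3 = 6; z_3 = 1; r_3 = 4; x_4 = 16; y_4 = 15; z_4 = 7; x_5 = 2; y_5 = 14; z_5 = 14; w_5 = 5; h_5 = 5; x_6 = 15; y_6 = 3; z_6 = 1; h_6 = 5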